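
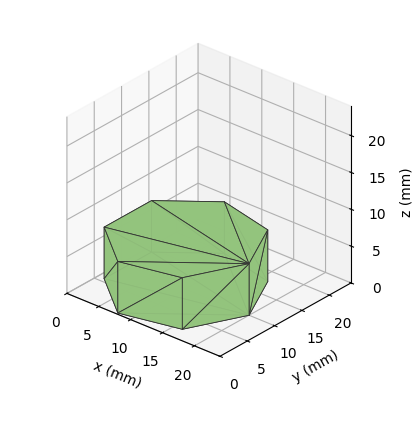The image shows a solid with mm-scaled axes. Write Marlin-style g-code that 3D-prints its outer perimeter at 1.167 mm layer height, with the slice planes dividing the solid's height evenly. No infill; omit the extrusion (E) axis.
Reading the render: the shape is a regular 7-sided prism (a cylinder approximated with 7 flat sides), circumscribed radius ≈ 10 mm, height ≈ 7 mm (dimensions read to the nearest mm from the axis ticks). For the g-code, the solid's height is divided into equal slices at the stated Δz and each level perimeter traced with G1 moves after a G0 lift.

; perimeter-only toolpath
G21 ; units = mm
G90 ; absolute positioning
G28 ; home
; layer 1
G0 Z1.167
G0 X20.000 Y10.000
G1 X16.235 Y17.818
G1 X7.775 Y19.749
G1 X0.990 Y14.339
G1 X0.990 Y5.661
G1 X7.775 Y0.251
G1 X16.235 Y2.182
G1 X20.000 Y10.000
; layer 2
G0 Z2.333
G0 X20.000 Y10.000
G1 X16.235 Y17.818
G1 X7.775 Y19.749
G1 X0.990 Y14.339
G1 X0.990 Y5.661
G1 X7.775 Y0.251
G1 X16.235 Y2.182
G1 X20.000 Y10.000
; layer 3
G0 Z3.500
G0 X20.000 Y10.000
G1 X16.235 Y17.818
G1 X7.775 Y19.749
G1 X0.990 Y14.339
G1 X0.990 Y5.661
G1 X7.775 Y0.251
G1 X16.235 Y2.182
G1 X20.000 Y10.000
; layer 4
G0 Z4.667
G0 X20.000 Y10.000
G1 X16.235 Y17.818
G1 X7.775 Y19.749
G1 X0.990 Y14.339
G1 X0.990 Y5.661
G1 X7.775 Y0.251
G1 X16.235 Y2.182
G1 X20.000 Y10.000
; layer 5
G0 Z5.833
G0 X20.000 Y10.000
G1 X16.235 Y17.818
G1 X7.775 Y19.749
G1 X0.990 Y14.339
G1 X0.990 Y5.661
G1 X7.775 Y0.251
G1 X16.235 Y2.182
G1 X20.000 Y10.000
; layer 6
G0 Z7.000
G0 X20.000 Y10.000
G1 X16.235 Y17.818
G1 X7.775 Y19.749
G1 X0.990 Y14.339
G1 X0.990 Y5.661
G1 X7.775 Y0.251
G1 X16.235 Y2.182
G1 X20.000 Y10.000
M2 ; end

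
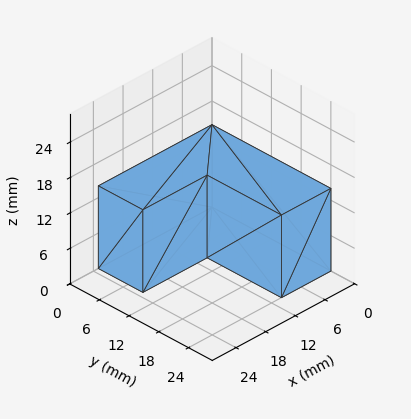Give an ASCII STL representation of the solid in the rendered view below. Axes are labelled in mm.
Reading the render: the shape is an L-shaped prism: outer 23 × 24 mm, arm thicknesses ≈ 9 mm (horizontal) and 10 mm (vertical), extruded 14 mm in z (dimensions read to the nearest mm from the axis ticks). For the STL, each face is triangulated and given an outward normal.

solid part
  facet normal 0.0000 0.0000 -1.0000
    outer loop
      vertex 23.0 9.0 0.0
      vertex 23.0 0.0 0.0
      vertex 0.0 0.0 0.0
    endloop
  endfacet
  facet normal 0.0000 0.0000 -1.0000
    outer loop
      vertex 10.0 9.0 0.0
      vertex 23.0 9.0 0.0
      vertex 0.0 0.0 0.0
    endloop
  endfacet
  facet normal 0.0000 0.0000 -1.0000
    outer loop
      vertex 10.0 24.0 0.0
      vertex 10.0 9.0 0.0
      vertex 0.0 0.0 0.0
    endloop
  endfacet
  facet normal 0.0000 0.0000 -1.0000
    outer loop
      vertex 0.0 24.0 0.0
      vertex 10.0 24.0 0.0
      vertex 0.0 0.0 0.0
    endloop
  endfacet
  facet normal 0.0000 0.0000 1.0000
    outer loop
      vertex 0.0 0.0 14.0
      vertex 23.0 0.0 14.0
      vertex 23.0 9.0 14.0
    endloop
  endfacet
  facet normal 0.0000 0.0000 1.0000
    outer loop
      vertex 0.0 0.0 14.0
      vertex 23.0 9.0 14.0
      vertex 10.0 9.0 14.0
    endloop
  endfacet
  facet normal 0.0000 0.0000 1.0000
    outer loop
      vertex 0.0 0.0 14.0
      vertex 10.0 9.0 14.0
      vertex 10.0 24.0 14.0
    endloop
  endfacet
  facet normal 0.0000 0.0000 1.0000
    outer loop
      vertex 0.0 0.0 14.0
      vertex 10.0 24.0 14.0
      vertex 0.0 24.0 14.0
    endloop
  endfacet
  facet normal 0.0000 -1.0000 0.0000
    outer loop
      vertex 0.0 0.0 0.0
      vertex 23.0 0.0 0.0
      vertex 23.0 0.0 14.0
    endloop
  endfacet
  facet normal 0.0000 -1.0000 0.0000
    outer loop
      vertex 0.0 0.0 0.0
      vertex 23.0 0.0 14.0
      vertex 0.0 0.0 14.0
    endloop
  endfacet
  facet normal 1.0000 0.0000 0.0000
    outer loop
      vertex 23.0 0.0 0.0
      vertex 23.0 9.0 0.0
      vertex 23.0 9.0 14.0
    endloop
  endfacet
  facet normal 1.0000 0.0000 0.0000
    outer loop
      vertex 23.0 0.0 0.0
      vertex 23.0 9.0 14.0
      vertex 23.0 0.0 14.0
    endloop
  endfacet
  facet normal 0.0000 1.0000 0.0000
    outer loop
      vertex 23.0 9.0 0.0
      vertex 10.0 9.0 0.0
      vertex 10.0 9.0 14.0
    endloop
  endfacet
  facet normal 0.0000 1.0000 0.0000
    outer loop
      vertex 23.0 9.0 0.0
      vertex 10.0 9.0 14.0
      vertex 23.0 9.0 14.0
    endloop
  endfacet
  facet normal 1.0000 0.0000 0.0000
    outer loop
      vertex 10.0 9.0 0.0
      vertex 10.0 24.0 0.0
      vertex 10.0 24.0 14.0
    endloop
  endfacet
  facet normal 1.0000 0.0000 0.0000
    outer loop
      vertex 10.0 9.0 0.0
      vertex 10.0 24.0 14.0
      vertex 10.0 9.0 14.0
    endloop
  endfacet
  facet normal 0.0000 1.0000 0.0000
    outer loop
      vertex 10.0 24.0 0.0
      vertex 0.0 24.0 0.0
      vertex 0.0 24.0 14.0
    endloop
  endfacet
  facet normal 0.0000 1.0000 0.0000
    outer loop
      vertex 10.0 24.0 0.0
      vertex 0.0 24.0 14.0
      vertex 10.0 24.0 14.0
    endloop
  endfacet
  facet normal -1.0000 0.0000 0.0000
    outer loop
      vertex 0.0 24.0 0.0
      vertex 0.0 0.0 0.0
      vertex 0.0 0.0 14.0
    endloop
  endfacet
  facet normal -1.0000 0.0000 0.0000
    outer loop
      vertex 0.0 24.0 0.0
      vertex 0.0 0.0 14.0
      vertex 0.0 24.0 14.0
    endloop
  endfacet
endsolid part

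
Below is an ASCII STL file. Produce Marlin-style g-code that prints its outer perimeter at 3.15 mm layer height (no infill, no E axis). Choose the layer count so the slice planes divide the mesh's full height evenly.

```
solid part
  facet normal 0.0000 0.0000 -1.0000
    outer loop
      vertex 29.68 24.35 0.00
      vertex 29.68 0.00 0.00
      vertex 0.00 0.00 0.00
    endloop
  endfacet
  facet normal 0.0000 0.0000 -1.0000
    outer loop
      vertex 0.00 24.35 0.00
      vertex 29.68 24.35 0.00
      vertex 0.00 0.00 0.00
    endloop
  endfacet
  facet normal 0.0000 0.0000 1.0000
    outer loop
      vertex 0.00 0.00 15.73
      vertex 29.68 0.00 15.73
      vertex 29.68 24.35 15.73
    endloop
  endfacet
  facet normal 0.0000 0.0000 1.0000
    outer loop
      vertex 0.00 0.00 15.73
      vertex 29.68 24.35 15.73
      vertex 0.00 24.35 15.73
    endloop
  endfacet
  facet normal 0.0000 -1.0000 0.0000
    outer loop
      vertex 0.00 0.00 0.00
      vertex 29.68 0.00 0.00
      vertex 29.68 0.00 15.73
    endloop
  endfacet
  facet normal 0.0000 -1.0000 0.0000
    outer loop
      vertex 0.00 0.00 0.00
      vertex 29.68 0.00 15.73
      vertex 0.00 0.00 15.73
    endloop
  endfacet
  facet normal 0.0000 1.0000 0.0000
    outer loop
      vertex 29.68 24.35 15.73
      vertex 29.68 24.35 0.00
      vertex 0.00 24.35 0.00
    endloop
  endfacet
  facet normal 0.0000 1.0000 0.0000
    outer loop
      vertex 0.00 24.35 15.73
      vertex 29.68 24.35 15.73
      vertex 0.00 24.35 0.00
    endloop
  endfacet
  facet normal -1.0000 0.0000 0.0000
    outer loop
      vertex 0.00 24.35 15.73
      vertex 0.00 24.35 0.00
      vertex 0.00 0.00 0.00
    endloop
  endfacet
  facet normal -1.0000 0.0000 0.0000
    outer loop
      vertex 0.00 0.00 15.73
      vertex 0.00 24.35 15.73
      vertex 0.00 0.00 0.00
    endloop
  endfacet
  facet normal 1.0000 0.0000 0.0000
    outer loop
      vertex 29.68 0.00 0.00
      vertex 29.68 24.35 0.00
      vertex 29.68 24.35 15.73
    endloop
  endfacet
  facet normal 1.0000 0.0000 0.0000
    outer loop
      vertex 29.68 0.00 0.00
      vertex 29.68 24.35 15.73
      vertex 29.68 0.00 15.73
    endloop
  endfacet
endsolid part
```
; perimeter-only toolpath
G21 ; units = mm
G90 ; absolute positioning
G28 ; home
; layer 1
G0 Z3.15
G0 X0.00 Y0.00
G1 X29.68 Y0.00
G1 X29.68 Y24.35
G1 X0.00 Y24.35
G1 X0.00 Y0.00
; layer 2
G0 Z6.29
G0 X0.00 Y0.00
G1 X29.68 Y0.00
G1 X29.68 Y24.35
G1 X0.00 Y24.35
G1 X0.00 Y0.00
; layer 3
G0 Z9.44
G0 X0.00 Y0.00
G1 X29.68 Y0.00
G1 X29.68 Y24.35
G1 X0.00 Y24.35
G1 X0.00 Y0.00
; layer 4
G0 Z12.58
G0 X0.00 Y0.00
G1 X29.68 Y0.00
G1 X29.68 Y24.35
G1 X0.00 Y24.35
G1 X0.00 Y0.00
; layer 5
G0 Z15.73
G0 X0.00 Y0.00
G1 X29.68 Y0.00
G1 X29.68 Y24.35
G1 X0.00 Y24.35
G1 X0.00 Y0.00
M2 ; end

The solid is a rectangular box, roughly 29.7 × 24.4 mm footprint and 15.7 mm tall. Slicing at Δz = 3.15 mm — 5 equal slices spanning the solid's height, so layer i sits at z = i·h/5 — gives 5 non-empty perimeters. Each is a 4-segment closed polygon; G0 lifts to the layer z and rapids to the start vertex, then G1 traces the edges.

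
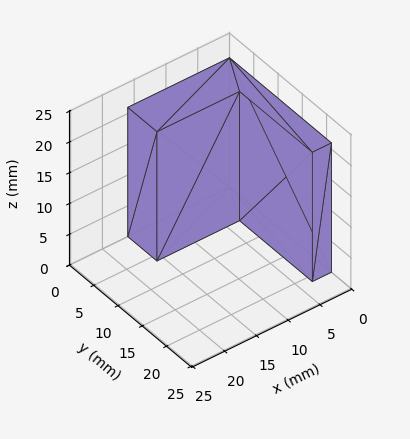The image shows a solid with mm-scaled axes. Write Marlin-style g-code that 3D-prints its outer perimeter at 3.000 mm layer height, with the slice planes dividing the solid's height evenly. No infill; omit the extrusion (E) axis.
Reading the render: the shape is an L-shaped prism: outer 16 × 21 mm, arm thicknesses ≈ 6 mm (horizontal) and 3 mm (vertical), extruded 21 mm in z (dimensions read to the nearest mm from the axis ticks). For the g-code, the solid's height is divided into equal slices at the stated Δz and each level perimeter traced with G1 moves after a G0 lift.

; perimeter-only toolpath
G21 ; units = mm
G90 ; absolute positioning
G28 ; home
; layer 1
G0 Z3.000
G0 X0.000 Y0.000
G1 X16.000 Y0.000
G1 X16.000 Y6.000
G1 X3.000 Y6.000
G1 X3.000 Y21.000
G1 X0.000 Y21.000
G1 X0.000 Y0.000
; layer 2
G0 Z6.000
G0 X0.000 Y0.000
G1 X16.000 Y0.000
G1 X16.000 Y6.000
G1 X3.000 Y6.000
G1 X3.000 Y21.000
G1 X0.000 Y21.000
G1 X0.000 Y0.000
; layer 3
G0 Z9.000
G0 X0.000 Y0.000
G1 X16.000 Y0.000
G1 X16.000 Y6.000
G1 X3.000 Y6.000
G1 X3.000 Y21.000
G1 X0.000 Y21.000
G1 X0.000 Y0.000
; layer 4
G0 Z12.000
G0 X0.000 Y0.000
G1 X16.000 Y0.000
G1 X16.000 Y6.000
G1 X3.000 Y6.000
G1 X3.000 Y21.000
G1 X0.000 Y21.000
G1 X0.000 Y0.000
; layer 5
G0 Z15.000
G0 X0.000 Y0.000
G1 X16.000 Y0.000
G1 X16.000 Y6.000
G1 X3.000 Y6.000
G1 X3.000 Y21.000
G1 X0.000 Y21.000
G1 X0.000 Y0.000
; layer 6
G0 Z18.000
G0 X0.000 Y0.000
G1 X16.000 Y0.000
G1 X16.000 Y6.000
G1 X3.000 Y6.000
G1 X3.000 Y21.000
G1 X0.000 Y21.000
G1 X0.000 Y0.000
; layer 7
G0 Z21.000
G0 X0.000 Y0.000
G1 X16.000 Y0.000
G1 X16.000 Y6.000
G1 X3.000 Y6.000
G1 X3.000 Y21.000
G1 X0.000 Y21.000
G1 X0.000 Y0.000
M2 ; end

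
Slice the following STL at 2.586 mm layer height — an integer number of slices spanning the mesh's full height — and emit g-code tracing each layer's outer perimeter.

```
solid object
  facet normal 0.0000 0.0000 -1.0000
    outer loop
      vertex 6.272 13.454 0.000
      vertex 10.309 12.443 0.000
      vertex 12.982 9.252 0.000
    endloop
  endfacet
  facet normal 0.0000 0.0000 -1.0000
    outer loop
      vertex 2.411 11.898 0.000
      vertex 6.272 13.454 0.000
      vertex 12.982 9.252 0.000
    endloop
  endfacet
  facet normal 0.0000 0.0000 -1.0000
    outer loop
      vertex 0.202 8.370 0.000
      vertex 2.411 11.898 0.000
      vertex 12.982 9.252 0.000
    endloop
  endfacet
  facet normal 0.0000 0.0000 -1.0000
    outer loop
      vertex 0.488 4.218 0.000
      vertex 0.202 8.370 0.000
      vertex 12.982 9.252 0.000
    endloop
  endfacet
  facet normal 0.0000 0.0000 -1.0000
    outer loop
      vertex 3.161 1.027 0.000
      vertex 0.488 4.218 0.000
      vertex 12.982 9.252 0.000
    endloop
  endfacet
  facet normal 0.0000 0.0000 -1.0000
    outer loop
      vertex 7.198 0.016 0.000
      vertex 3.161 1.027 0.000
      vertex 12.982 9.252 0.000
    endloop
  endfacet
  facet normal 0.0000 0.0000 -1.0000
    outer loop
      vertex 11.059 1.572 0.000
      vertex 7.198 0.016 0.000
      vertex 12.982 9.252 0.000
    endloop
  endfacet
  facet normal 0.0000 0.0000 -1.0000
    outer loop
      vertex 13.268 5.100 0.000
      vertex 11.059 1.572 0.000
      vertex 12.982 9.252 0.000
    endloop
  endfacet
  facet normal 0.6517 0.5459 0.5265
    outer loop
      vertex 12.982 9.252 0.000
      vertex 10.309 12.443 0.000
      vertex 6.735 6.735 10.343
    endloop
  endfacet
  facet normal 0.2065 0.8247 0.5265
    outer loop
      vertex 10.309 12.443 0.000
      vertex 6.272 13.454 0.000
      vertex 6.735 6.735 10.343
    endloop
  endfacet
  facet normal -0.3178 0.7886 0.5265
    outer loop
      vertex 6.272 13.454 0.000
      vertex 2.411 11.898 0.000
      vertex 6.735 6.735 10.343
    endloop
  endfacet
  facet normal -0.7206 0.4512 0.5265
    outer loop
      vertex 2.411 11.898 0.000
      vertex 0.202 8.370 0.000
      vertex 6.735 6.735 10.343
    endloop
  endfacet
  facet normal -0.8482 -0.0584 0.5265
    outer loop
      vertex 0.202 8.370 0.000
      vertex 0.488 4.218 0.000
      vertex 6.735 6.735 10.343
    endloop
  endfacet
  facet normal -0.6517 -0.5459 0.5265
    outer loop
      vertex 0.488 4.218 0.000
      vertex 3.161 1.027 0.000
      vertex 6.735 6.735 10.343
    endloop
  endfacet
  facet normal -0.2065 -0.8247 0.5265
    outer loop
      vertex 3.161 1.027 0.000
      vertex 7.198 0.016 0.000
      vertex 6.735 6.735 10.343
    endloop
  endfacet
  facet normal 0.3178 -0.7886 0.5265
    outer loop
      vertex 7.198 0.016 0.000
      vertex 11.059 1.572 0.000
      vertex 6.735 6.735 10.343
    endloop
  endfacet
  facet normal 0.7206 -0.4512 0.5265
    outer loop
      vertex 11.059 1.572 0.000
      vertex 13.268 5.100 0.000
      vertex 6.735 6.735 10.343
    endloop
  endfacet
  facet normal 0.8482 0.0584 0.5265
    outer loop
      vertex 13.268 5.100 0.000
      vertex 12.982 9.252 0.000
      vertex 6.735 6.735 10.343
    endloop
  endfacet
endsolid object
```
; perimeter-only toolpath
G21 ; units = mm
G90 ; absolute positioning
G28 ; home
; layer 1
G0 Z2.586
G0 X11.420 Y8.623
G1 X9.415 Y11.016
G1 X6.388 Y11.774
G1 X3.492 Y10.607
G1 X1.835 Y7.961
G1 X2.050 Y4.847
G1 X4.054 Y2.454
G1 X7.082 Y1.696
G1 X9.978 Y2.863
G1 X11.635 Y5.509
G1 X11.420 Y8.623
; layer 2
G0 Z5.171
G0 X9.858 Y7.994
G1 X8.522 Y9.589
G1 X6.504 Y10.095
G1 X4.573 Y9.316
G1 X3.469 Y7.553
G1 X3.612 Y5.476
G1 X4.948 Y3.881
G1 X6.966 Y3.376
G1 X8.897 Y4.154
G1 X10.002 Y5.918
G1 X9.858 Y7.994
; layer 3
G0 Z7.757
G0 X8.297 Y7.364
G1 X7.629 Y8.162
G1 X6.619 Y8.415
G1 X5.654 Y8.026
G1 X5.102 Y7.144
G1 X5.173 Y6.106
G1 X5.842 Y5.308
G1 X6.851 Y5.055
G1 X7.816 Y5.444
G1 X8.368 Y6.326
G1 X8.297 Y7.364
M2 ; end

The solid is a regular 10-sided pyramid, base circumscribed radius ≈ 6.74 mm, apex at z ≈ 10.3 mm. Slicing at Δz = 2.586 mm — 4 equal slices spanning the solid's height, so layer i sits at z = i·h/4 — gives 3 non-empty perimeters. Each is a 10-segment closed polygon; G0 lifts to the layer z and rapids to the start vertex, then G1 traces the edges. The cross-section shrinks linearly with z (the slice at the apex is degenerate and omitted).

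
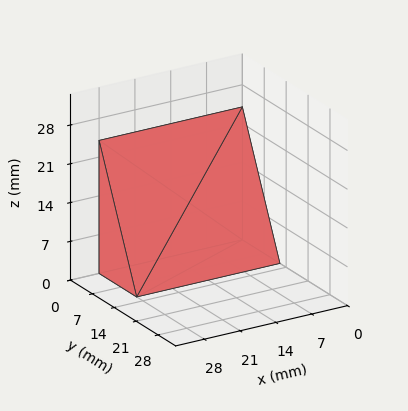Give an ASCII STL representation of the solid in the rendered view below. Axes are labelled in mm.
Reading the render: the shape is a wedge (ramp): 28 × 12 mm base, rising to 24 mm along the y=0 edge and sloping linearly to z=0 at y=12 (dimensions read to the nearest mm from the axis ticks). For the STL, each face is triangulated and given an outward normal.

solid part
  facet normal 0.0000 0.0000 -1.0000
    outer loop
      vertex 28.000 12.000 0.000
      vertex 28.000 0.000 0.000
      vertex 0.000 0.000 0.000
    endloop
  endfacet
  facet normal 0.0000 0.0000 -1.0000
    outer loop
      vertex 0.000 12.000 0.000
      vertex 28.000 12.000 0.000
      vertex 0.000 0.000 0.000
    endloop
  endfacet
  facet normal 0.0000 -1.0000 0.0000
    outer loop
      vertex 0.000 0.000 0.000
      vertex 28.000 0.000 0.000
      vertex 28.000 0.000 24.000
    endloop
  endfacet
  facet normal 0.0000 -1.0000 0.0000
    outer loop
      vertex 0.000 0.000 0.000
      vertex 28.000 0.000 24.000
      vertex 0.000 0.000 24.000
    endloop
  endfacet
  facet normal 0.0000 0.8944 0.4472
    outer loop
      vertex 0.000 0.000 24.000
      vertex 28.000 0.000 24.000
      vertex 28.000 12.000 0.000
    endloop
  endfacet
  facet normal 0.0000 0.8944 0.4472
    outer loop
      vertex 0.000 0.000 24.000
      vertex 28.000 12.000 0.000
      vertex 0.000 12.000 0.000
    endloop
  endfacet
  facet normal -1.0000 0.0000 0.0000
    outer loop
      vertex 0.000 0.000 24.000
      vertex 0.000 12.000 0.000
      vertex 0.000 0.000 0.000
    endloop
  endfacet
  facet normal 1.0000 0.0000 0.0000
    outer loop
      vertex 28.000 0.000 0.000
      vertex 28.000 12.000 0.000
      vertex 28.000 0.000 24.000
    endloop
  endfacet
endsolid part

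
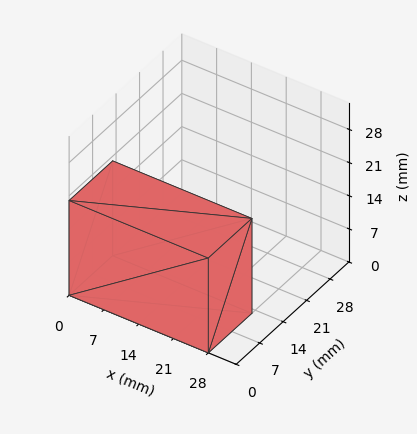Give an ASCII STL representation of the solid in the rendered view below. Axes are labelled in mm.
Reading the render: the shape is a rectangular box, roughly 28 × 13 mm footprint and 20 mm tall (dimensions read to the nearest mm from the axis ticks). For the STL, each face is triangulated and given an outward normal.

solid part
  facet normal 0.0000 0.0000 -1.0000
    outer loop
      vertex 28.0 13.0 0.0
      vertex 28.0 0.0 0.0
      vertex 0.0 0.0 0.0
    endloop
  endfacet
  facet normal 0.0000 0.0000 -1.0000
    outer loop
      vertex 0.0 13.0 0.0
      vertex 28.0 13.0 0.0
      vertex 0.0 0.0 0.0
    endloop
  endfacet
  facet normal 0.0000 0.0000 1.0000
    outer loop
      vertex 0.0 0.0 20.0
      vertex 28.0 0.0 20.0
      vertex 28.0 13.0 20.0
    endloop
  endfacet
  facet normal 0.0000 0.0000 1.0000
    outer loop
      vertex 0.0 0.0 20.0
      vertex 28.0 13.0 20.0
      vertex 0.0 13.0 20.0
    endloop
  endfacet
  facet normal 0.0000 -1.0000 0.0000
    outer loop
      vertex 0.0 0.0 0.0
      vertex 28.0 0.0 0.0
      vertex 28.0 0.0 20.0
    endloop
  endfacet
  facet normal 0.0000 -1.0000 0.0000
    outer loop
      vertex 0.0 0.0 0.0
      vertex 28.0 0.0 20.0
      vertex 0.0 0.0 20.0
    endloop
  endfacet
  facet normal 0.0000 1.0000 0.0000
    outer loop
      vertex 28.0 13.0 20.0
      vertex 28.0 13.0 0.0
      vertex 0.0 13.0 0.0
    endloop
  endfacet
  facet normal 0.0000 1.0000 0.0000
    outer loop
      vertex 0.0 13.0 20.0
      vertex 28.0 13.0 20.0
      vertex 0.0 13.0 0.0
    endloop
  endfacet
  facet normal -1.0000 0.0000 0.0000
    outer loop
      vertex 0.0 13.0 20.0
      vertex 0.0 13.0 0.0
      vertex 0.0 0.0 0.0
    endloop
  endfacet
  facet normal -1.0000 0.0000 0.0000
    outer loop
      vertex 0.0 0.0 20.0
      vertex 0.0 13.0 20.0
      vertex 0.0 0.0 0.0
    endloop
  endfacet
  facet normal 1.0000 0.0000 0.0000
    outer loop
      vertex 28.0 0.0 0.0
      vertex 28.0 13.0 0.0
      vertex 28.0 13.0 20.0
    endloop
  endfacet
  facet normal 1.0000 0.0000 0.0000
    outer loop
      vertex 28.0 0.0 0.0
      vertex 28.0 13.0 20.0
      vertex 28.0 0.0 20.0
    endloop
  endfacet
endsolid part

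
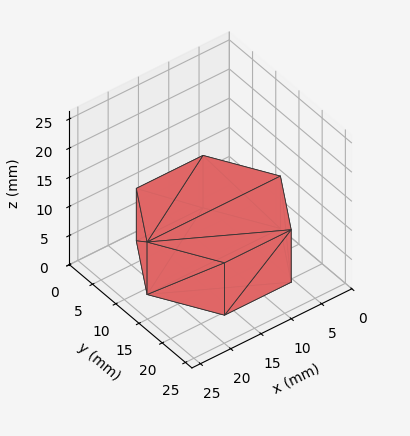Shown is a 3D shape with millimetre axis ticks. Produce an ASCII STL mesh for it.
Reading the render: the shape is a regular 6-sided prism (a cylinder approximated with 6 flat sides), circumscribed radius ≈ 11 mm, height ≈ 9 mm (dimensions read to the nearest mm from the axis ticks). For the STL, each face is triangulated and given an outward normal.

solid part
  facet normal 0.0000 0.0000 -1.0000
    outer loop
      vertex 5.5 20.5 0.0
      vertex 16.5 20.5 0.0
      vertex 22.0 11.0 0.0
    endloop
  endfacet
  facet normal 0.0000 0.0000 -1.0000
    outer loop
      vertex 0.0 11.0 0.0
      vertex 5.5 20.5 0.0
      vertex 22.0 11.0 0.0
    endloop
  endfacet
  facet normal 0.0000 0.0000 -1.0000
    outer loop
      vertex 5.5 1.5 0.0
      vertex 0.0 11.0 0.0
      vertex 22.0 11.0 0.0
    endloop
  endfacet
  facet normal 0.0000 0.0000 -1.0000
    outer loop
      vertex 16.5 1.5 0.0
      vertex 5.5 1.5 0.0
      vertex 22.0 11.0 0.0
    endloop
  endfacet
  facet normal 0.0000 0.0000 1.0000
    outer loop
      vertex 22.0 11.0 9.0
      vertex 16.5 20.5 9.0
      vertex 5.5 20.5 9.0
    endloop
  endfacet
  facet normal 0.0000 0.0000 1.0000
    outer loop
      vertex 22.0 11.0 9.0
      vertex 5.5 20.5 9.0
      vertex 0.0 11.0 9.0
    endloop
  endfacet
  facet normal 0.0000 0.0000 1.0000
    outer loop
      vertex 22.0 11.0 9.0
      vertex 0.0 11.0 9.0
      vertex 5.5 1.5 9.0
    endloop
  endfacet
  facet normal 0.0000 0.0000 1.0000
    outer loop
      vertex 22.0 11.0 9.0
      vertex 5.5 1.5 9.0
      vertex 16.5 1.5 9.0
    endloop
  endfacet
  facet normal 0.8654 0.5010 0.0000
    outer loop
      vertex 22.0 11.0 0.0
      vertex 16.5 20.5 0.0
      vertex 16.5 20.5 9.0
    endloop
  endfacet
  facet normal 0.8654 0.5010 0.0000
    outer loop
      vertex 22.0 11.0 0.0
      vertex 16.5 20.5 9.0
      vertex 22.0 11.0 9.0
    endloop
  endfacet
  facet normal 0.0000 1.0000 0.0000
    outer loop
      vertex 16.5 20.5 0.0
      vertex 5.5 20.5 0.0
      vertex 5.5 20.5 9.0
    endloop
  endfacet
  facet normal 0.0000 1.0000 0.0000
    outer loop
      vertex 16.5 20.5 0.0
      vertex 5.5 20.5 9.0
      vertex 16.5 20.5 9.0
    endloop
  endfacet
  facet normal -0.8654 0.5010 0.0000
    outer loop
      vertex 5.5 20.5 0.0
      vertex 0.0 11.0 0.0
      vertex 0.0 11.0 9.0
    endloop
  endfacet
  facet normal -0.8654 0.5010 0.0000
    outer loop
      vertex 5.5 20.5 0.0
      vertex 0.0 11.0 9.0
      vertex 5.5 20.5 9.0
    endloop
  endfacet
  facet normal -0.8654 -0.5010 0.0000
    outer loop
      vertex 0.0 11.0 0.0
      vertex 5.5 1.5 0.0
      vertex 5.5 1.5 9.0
    endloop
  endfacet
  facet normal -0.8654 -0.5010 0.0000
    outer loop
      vertex 0.0 11.0 0.0
      vertex 5.5 1.5 9.0
      vertex 0.0 11.0 9.0
    endloop
  endfacet
  facet normal 0.0000 -1.0000 0.0000
    outer loop
      vertex 5.5 1.5 0.0
      vertex 16.5 1.5 0.0
      vertex 16.5 1.5 9.0
    endloop
  endfacet
  facet normal 0.0000 -1.0000 0.0000
    outer loop
      vertex 5.5 1.5 0.0
      vertex 16.5 1.5 9.0
      vertex 5.5 1.5 9.0
    endloop
  endfacet
  facet normal 0.8654 -0.5010 0.0000
    outer loop
      vertex 16.5 1.5 0.0
      vertex 22.0 11.0 0.0
      vertex 22.0 11.0 9.0
    endloop
  endfacet
  facet normal 0.8654 -0.5010 0.0000
    outer loop
      vertex 16.5 1.5 0.0
      vertex 22.0 11.0 9.0
      vertex 16.5 1.5 9.0
    endloop
  endfacet
endsolid part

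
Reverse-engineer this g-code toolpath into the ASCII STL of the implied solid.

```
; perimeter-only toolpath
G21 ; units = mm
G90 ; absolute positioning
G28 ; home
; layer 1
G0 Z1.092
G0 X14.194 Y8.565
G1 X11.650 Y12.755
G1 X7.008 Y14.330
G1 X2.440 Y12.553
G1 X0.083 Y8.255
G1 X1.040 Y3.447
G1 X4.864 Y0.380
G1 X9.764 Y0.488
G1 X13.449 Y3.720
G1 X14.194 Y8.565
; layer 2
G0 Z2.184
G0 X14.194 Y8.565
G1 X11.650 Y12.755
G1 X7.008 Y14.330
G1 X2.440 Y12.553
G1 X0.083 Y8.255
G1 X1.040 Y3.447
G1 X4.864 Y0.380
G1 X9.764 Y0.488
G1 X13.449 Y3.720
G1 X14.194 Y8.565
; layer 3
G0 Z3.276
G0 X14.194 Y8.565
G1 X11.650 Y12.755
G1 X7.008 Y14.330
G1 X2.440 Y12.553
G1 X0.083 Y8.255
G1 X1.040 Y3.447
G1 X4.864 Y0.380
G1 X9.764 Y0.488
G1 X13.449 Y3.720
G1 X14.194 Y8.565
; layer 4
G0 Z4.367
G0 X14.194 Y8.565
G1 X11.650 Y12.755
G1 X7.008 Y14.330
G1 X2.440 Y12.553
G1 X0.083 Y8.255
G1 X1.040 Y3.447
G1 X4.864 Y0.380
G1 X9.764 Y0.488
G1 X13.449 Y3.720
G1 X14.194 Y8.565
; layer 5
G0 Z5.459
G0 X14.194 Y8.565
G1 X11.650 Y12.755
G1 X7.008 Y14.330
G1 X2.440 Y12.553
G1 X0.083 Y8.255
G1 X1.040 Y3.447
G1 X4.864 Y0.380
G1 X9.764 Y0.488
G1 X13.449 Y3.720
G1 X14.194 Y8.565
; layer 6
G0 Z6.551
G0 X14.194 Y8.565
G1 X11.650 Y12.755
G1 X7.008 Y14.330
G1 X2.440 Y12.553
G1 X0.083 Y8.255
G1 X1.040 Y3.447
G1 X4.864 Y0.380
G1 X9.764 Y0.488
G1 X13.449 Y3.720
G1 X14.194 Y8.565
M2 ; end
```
solid part
  facet normal 0.0000 0.0000 -1.0000
    outer loop
      vertex 7.008 14.330 0.000
      vertex 11.650 12.755 0.000
      vertex 14.194 8.565 0.000
    endloop
  endfacet
  facet normal 0.0000 0.0000 -1.0000
    outer loop
      vertex 2.440 12.553 0.000
      vertex 7.008 14.330 0.000
      vertex 14.194 8.565 0.000
    endloop
  endfacet
  facet normal 0.0000 0.0000 -1.0000
    outer loop
      vertex 0.083 8.255 0.000
      vertex 2.440 12.553 0.000
      vertex 14.194 8.565 0.000
    endloop
  endfacet
  facet normal 0.0000 0.0000 -1.0000
    outer loop
      vertex 1.040 3.447 0.000
      vertex 0.083 8.255 0.000
      vertex 14.194 8.565 0.000
    endloop
  endfacet
  facet normal 0.0000 0.0000 -1.0000
    outer loop
      vertex 4.864 0.380 0.000
      vertex 1.040 3.447 0.000
      vertex 14.194 8.565 0.000
    endloop
  endfacet
  facet normal 0.0000 0.0000 -1.0000
    outer loop
      vertex 9.764 0.488 0.000
      vertex 4.864 0.380 0.000
      vertex 14.194 8.565 0.000
    endloop
  endfacet
  facet normal 0.0000 0.0000 -1.0000
    outer loop
      vertex 13.449 3.720 0.000
      vertex 9.764 0.488 0.000
      vertex 14.194 8.565 0.000
    endloop
  endfacet
  facet normal 0.0000 0.0000 1.0000
    outer loop
      vertex 14.194 8.565 6.551
      vertex 11.650 12.755 6.551
      vertex 7.008 14.330 6.551
    endloop
  endfacet
  facet normal 0.0000 0.0000 1.0000
    outer loop
      vertex 14.194 8.565 6.551
      vertex 7.008 14.330 6.551
      vertex 2.440 12.553 6.551
    endloop
  endfacet
  facet normal 0.0000 0.0000 1.0000
    outer loop
      vertex 14.194 8.565 6.551
      vertex 2.440 12.553 6.551
      vertex 0.083 8.255 6.551
    endloop
  endfacet
  facet normal 0.0000 0.0000 1.0000
    outer loop
      vertex 14.194 8.565 6.551
      vertex 0.083 8.255 6.551
      vertex 1.040 3.447 6.551
    endloop
  endfacet
  facet normal 0.0000 0.0000 1.0000
    outer loop
      vertex 14.194 8.565 6.551
      vertex 1.040 3.447 6.551
      vertex 4.864 0.380 6.551
    endloop
  endfacet
  facet normal 0.0000 0.0000 1.0000
    outer loop
      vertex 14.194 8.565 6.551
      vertex 4.864 0.380 6.551
      vertex 9.764 0.488 6.551
    endloop
  endfacet
  facet normal 0.0000 0.0000 1.0000
    outer loop
      vertex 14.194 8.565 6.551
      vertex 9.764 0.488 6.551
      vertex 13.449 3.720 6.551
    endloop
  endfacet
  facet normal 0.8548 0.5190 0.0000
    outer loop
      vertex 14.194 8.565 0.000
      vertex 11.650 12.755 0.000
      vertex 11.650 12.755 6.551
    endloop
  endfacet
  facet normal 0.8548 0.5190 0.0000
    outer loop
      vertex 14.194 8.565 0.000
      vertex 11.650 12.755 6.551
      vertex 14.194 8.565 6.551
    endloop
  endfacet
  facet normal 0.3213 0.9470 0.0000
    outer loop
      vertex 11.650 12.755 0.000
      vertex 7.008 14.330 0.000
      vertex 7.008 14.330 6.551
    endloop
  endfacet
  facet normal 0.3213 0.9470 0.0000
    outer loop
      vertex 11.650 12.755 0.000
      vertex 7.008 14.330 6.551
      vertex 11.650 12.755 6.551
    endloop
  endfacet
  facet normal -0.3625 0.9320 0.0000
    outer loop
      vertex 7.008 14.330 0.000
      vertex 2.440 12.553 0.000
      vertex 2.440 12.553 6.551
    endloop
  endfacet
  facet normal -0.3625 0.9320 0.0000
    outer loop
      vertex 7.008 14.330 0.000
      vertex 2.440 12.553 6.551
      vertex 7.008 14.330 6.551
    endloop
  endfacet
  facet normal -0.8768 0.4808 0.0000
    outer loop
      vertex 2.440 12.553 0.000
      vertex 0.083 8.255 0.000
      vertex 0.083 8.255 6.551
    endloop
  endfacet
  facet normal -0.8768 0.4808 0.0000
    outer loop
      vertex 2.440 12.553 0.000
      vertex 0.083 8.255 6.551
      vertex 2.440 12.553 6.551
    endloop
  endfacet
  facet normal -0.9808 -0.1952 0.0000
    outer loop
      vertex 0.083 8.255 0.000
      vertex 1.040 3.447 0.000
      vertex 1.040 3.447 6.551
    endloop
  endfacet
  facet normal -0.9808 -0.1952 0.0000
    outer loop
      vertex 0.083 8.255 0.000
      vertex 1.040 3.447 6.551
      vertex 0.083 8.255 6.551
    endloop
  endfacet
  facet normal -0.6257 -0.7801 0.0000
    outer loop
      vertex 1.040 3.447 0.000
      vertex 4.864 0.380 0.000
      vertex 4.864 0.380 6.551
    endloop
  endfacet
  facet normal -0.6257 -0.7801 0.0000
    outer loop
      vertex 1.040 3.447 0.000
      vertex 4.864 0.380 6.551
      vertex 1.040 3.447 6.551
    endloop
  endfacet
  facet normal 0.0220 -0.9998 0.0000
    outer loop
      vertex 4.864 0.380 0.000
      vertex 9.764 0.488 0.000
      vertex 9.764 0.488 6.551
    endloop
  endfacet
  facet normal 0.0220 -0.9998 0.0000
    outer loop
      vertex 4.864 0.380 0.000
      vertex 9.764 0.488 6.551
      vertex 4.864 0.380 6.551
    endloop
  endfacet
  facet normal 0.6594 -0.7518 0.0000
    outer loop
      vertex 9.764 0.488 0.000
      vertex 13.449 3.720 0.000
      vertex 13.449 3.720 6.551
    endloop
  endfacet
  facet normal 0.6594 -0.7518 0.0000
    outer loop
      vertex 9.764 0.488 0.000
      vertex 13.449 3.720 6.551
      vertex 9.764 0.488 6.551
    endloop
  endfacet
  facet normal 0.9884 -0.1520 0.0000
    outer loop
      vertex 13.449 3.720 0.000
      vertex 14.194 8.565 0.000
      vertex 14.194 8.565 6.551
    endloop
  endfacet
  facet normal 0.9884 -0.1520 0.0000
    outer loop
      vertex 13.449 3.720 0.000
      vertex 14.194 8.565 6.551
      vertex 13.449 3.720 6.551
    endloop
  endfacet
endsolid part

The G0 Z moves step by Δz≈1.092 mm. Every layer's G1 loop is the same polygon, so the solid is a straight extrusion of it from z=0 to z≈6.55. Closing with flat bottom and top caps and triangulating gives 32 facets — a regular 9-sided prism (a cylinder approximated with 9 flat sides), circumscribed radius ≈ 7.17 mm, height ≈ 6.55 mm.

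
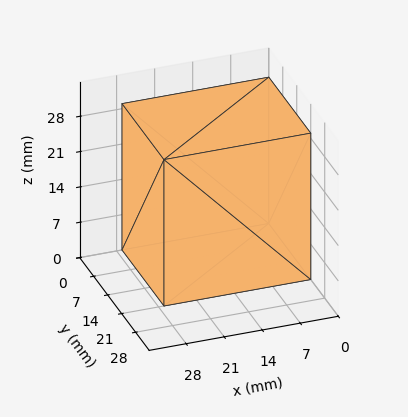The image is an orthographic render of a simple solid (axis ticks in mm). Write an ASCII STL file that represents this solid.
Reading the render: the shape is a rectangular box, roughly 27 × 21 mm footprint and 29 mm tall (dimensions read to the nearest mm from the axis ticks). For the STL, each face is triangulated and given an outward normal.

solid part
  facet normal 0.0000 0.0000 -1.0000
    outer loop
      vertex 27.0 21.0 0.0
      vertex 27.0 0.0 0.0
      vertex 0.0 0.0 0.0
    endloop
  endfacet
  facet normal 0.0000 0.0000 -1.0000
    outer loop
      vertex 0.0 21.0 0.0
      vertex 27.0 21.0 0.0
      vertex 0.0 0.0 0.0
    endloop
  endfacet
  facet normal 0.0000 0.0000 1.0000
    outer loop
      vertex 0.0 0.0 29.0
      vertex 27.0 0.0 29.0
      vertex 27.0 21.0 29.0
    endloop
  endfacet
  facet normal 0.0000 0.0000 1.0000
    outer loop
      vertex 0.0 0.0 29.0
      vertex 27.0 21.0 29.0
      vertex 0.0 21.0 29.0
    endloop
  endfacet
  facet normal 0.0000 -1.0000 0.0000
    outer loop
      vertex 0.0 0.0 0.0
      vertex 27.0 0.0 0.0
      vertex 27.0 0.0 29.0
    endloop
  endfacet
  facet normal 0.0000 -1.0000 0.0000
    outer loop
      vertex 0.0 0.0 0.0
      vertex 27.0 0.0 29.0
      vertex 0.0 0.0 29.0
    endloop
  endfacet
  facet normal 0.0000 1.0000 0.0000
    outer loop
      vertex 27.0 21.0 29.0
      vertex 27.0 21.0 0.0
      vertex 0.0 21.0 0.0
    endloop
  endfacet
  facet normal 0.0000 1.0000 0.0000
    outer loop
      vertex 0.0 21.0 29.0
      vertex 27.0 21.0 29.0
      vertex 0.0 21.0 0.0
    endloop
  endfacet
  facet normal -1.0000 0.0000 0.0000
    outer loop
      vertex 0.0 21.0 29.0
      vertex 0.0 21.0 0.0
      vertex 0.0 0.0 0.0
    endloop
  endfacet
  facet normal -1.0000 0.0000 0.0000
    outer loop
      vertex 0.0 0.0 29.0
      vertex 0.0 21.0 29.0
      vertex 0.0 0.0 0.0
    endloop
  endfacet
  facet normal 1.0000 0.0000 0.0000
    outer loop
      vertex 27.0 0.0 0.0
      vertex 27.0 21.0 0.0
      vertex 27.0 21.0 29.0
    endloop
  endfacet
  facet normal 1.0000 0.0000 0.0000
    outer loop
      vertex 27.0 0.0 0.0
      vertex 27.0 21.0 29.0
      vertex 27.0 0.0 29.0
    endloop
  endfacet
endsolid part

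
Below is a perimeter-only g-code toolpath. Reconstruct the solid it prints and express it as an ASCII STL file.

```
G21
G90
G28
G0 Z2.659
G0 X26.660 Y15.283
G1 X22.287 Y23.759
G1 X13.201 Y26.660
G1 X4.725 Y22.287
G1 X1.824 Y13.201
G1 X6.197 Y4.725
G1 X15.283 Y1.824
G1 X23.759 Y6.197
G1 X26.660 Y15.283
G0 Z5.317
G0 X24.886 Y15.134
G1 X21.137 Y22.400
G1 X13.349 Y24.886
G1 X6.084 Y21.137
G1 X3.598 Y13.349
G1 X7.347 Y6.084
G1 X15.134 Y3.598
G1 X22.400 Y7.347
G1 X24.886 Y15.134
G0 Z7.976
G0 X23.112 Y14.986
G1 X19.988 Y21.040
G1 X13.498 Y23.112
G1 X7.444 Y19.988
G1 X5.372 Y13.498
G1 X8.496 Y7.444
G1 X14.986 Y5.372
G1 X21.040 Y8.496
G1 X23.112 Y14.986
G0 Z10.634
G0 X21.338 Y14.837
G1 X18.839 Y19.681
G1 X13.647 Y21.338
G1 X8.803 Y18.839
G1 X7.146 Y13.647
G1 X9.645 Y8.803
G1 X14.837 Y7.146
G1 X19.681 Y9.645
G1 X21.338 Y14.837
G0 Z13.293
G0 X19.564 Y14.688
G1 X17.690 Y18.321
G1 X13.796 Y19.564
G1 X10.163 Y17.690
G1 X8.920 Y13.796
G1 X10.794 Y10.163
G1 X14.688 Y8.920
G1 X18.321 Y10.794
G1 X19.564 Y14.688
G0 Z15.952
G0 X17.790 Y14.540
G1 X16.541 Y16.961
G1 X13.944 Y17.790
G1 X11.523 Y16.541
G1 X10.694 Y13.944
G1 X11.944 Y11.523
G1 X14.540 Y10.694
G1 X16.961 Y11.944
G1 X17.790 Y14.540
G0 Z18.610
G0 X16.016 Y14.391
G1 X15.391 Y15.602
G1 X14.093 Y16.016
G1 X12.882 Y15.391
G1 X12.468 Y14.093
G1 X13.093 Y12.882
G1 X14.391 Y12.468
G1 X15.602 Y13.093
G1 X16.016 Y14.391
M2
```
solid part
  facet normal 0.0000 0.0000 -1.0000
    outer loop
      vertex 13.052 28.434 0.000
      vertex 23.436 25.119 0.000
      vertex 28.434 15.432 0.000
    endloop
  endfacet
  facet normal 0.0000 0.0000 -1.0000
    outer loop
      vertex 3.365 23.436 0.000
      vertex 13.052 28.434 0.000
      vertex 28.434 15.432 0.000
    endloop
  endfacet
  facet normal 0.0000 0.0000 -1.0000
    outer loop
      vertex 0.050 13.052 0.000
      vertex 3.365 23.436 0.000
      vertex 28.434 15.432 0.000
    endloop
  endfacet
  facet normal 0.0000 0.0000 -1.0000
    outer loop
      vertex 5.048 3.365 0.000
      vertex 0.050 13.052 0.000
      vertex 28.434 15.432 0.000
    endloop
  endfacet
  facet normal 0.0000 0.0000 -1.0000
    outer loop
      vertex 15.432 0.050 0.000
      vertex 5.048 3.365 0.000
      vertex 28.434 15.432 0.000
    endloop
  endfacet
  facet normal 0.0000 0.0000 -1.0000
    outer loop
      vertex 25.119 5.048 0.000
      vertex 15.432 0.050 0.000
      vertex 28.434 15.432 0.000
    endloop
  endfacet
  facet normal 0.7558 0.3899 0.5261
    outer loop
      vertex 28.434 15.432 0.000
      vertex 23.436 25.119 0.000
      vertex 14.242 14.242 21.269
    endloop
  endfacet
  facet normal 0.2586 0.8101 0.5261
    outer loop
      vertex 23.436 25.119 0.000
      vertex 13.052 28.434 0.000
      vertex 14.242 14.242 21.269
    endloop
  endfacet
  facet normal -0.3899 0.7558 0.5261
    outer loop
      vertex 13.052 28.434 0.000
      vertex 3.365 23.436 0.000
      vertex 14.242 14.242 21.269
    endloop
  endfacet
  facet normal -0.8101 0.2586 0.5261
    outer loop
      vertex 3.365 23.436 0.000
      vertex 0.050 13.052 0.000
      vertex 14.242 14.242 21.269
    endloop
  endfacet
  facet normal -0.7558 -0.3899 0.5261
    outer loop
      vertex 0.050 13.052 0.000
      vertex 5.048 3.365 0.000
      vertex 14.242 14.242 21.269
    endloop
  endfacet
  facet normal -0.2586 -0.8101 0.5261
    outer loop
      vertex 5.048 3.365 0.000
      vertex 15.432 0.050 0.000
      vertex 14.242 14.242 21.269
    endloop
  endfacet
  facet normal 0.3899 -0.7558 0.5261
    outer loop
      vertex 15.432 0.050 0.000
      vertex 25.119 5.048 0.000
      vertex 14.242 14.242 21.269
    endloop
  endfacet
  facet normal 0.8101 -0.2586 0.5261
    outer loop
      vertex 25.119 5.048 0.000
      vertex 28.434 15.432 0.000
      vertex 14.242 14.242 21.269
    endloop
  endfacet
endsolid part

The G0 Z moves step by Δz≈2.659 mm. The G1 loops shrink linearly with z, so the solid tapers from its base footprint up to z≈21.3. Closing with a flat bottom cap and the tapered top and triangulating gives 14 facets — a regular 8-sided pyramid, base circumscribed radius ≈ 14.2 mm, apex at z ≈ 21.3 mm.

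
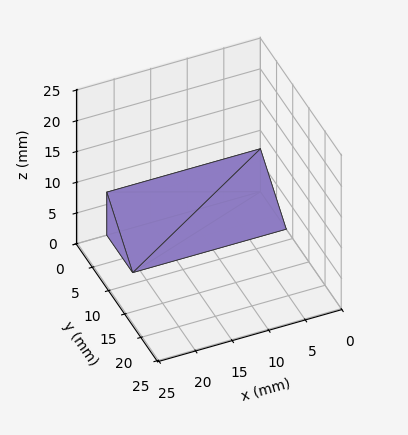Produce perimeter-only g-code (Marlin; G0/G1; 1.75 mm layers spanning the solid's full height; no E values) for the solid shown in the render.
Reading the render: the shape is a wedge (ramp): 21 × 8 mm base, rising to 7 mm along the y=0 edge and sloping linearly to z=0 at y=8 (dimensions read to the nearest mm from the axis ticks). For the g-code, the solid's height is divided into equal slices at the stated Δz and each level perimeter traced with G1 moves after a G0 lift.

; perimeter-only toolpath
G21 ; units = mm
G90 ; absolute positioning
G28 ; home
; layer 1
G0 Z1.75
G0 X0.00 Y0.00
G1 X21.00 Y0.00
G1 X21.00 Y6.00
G1 X0.00 Y6.00
G1 X0.00 Y0.00
; layer 2
G0 Z3.50
G0 X0.00 Y0.00
G1 X21.00 Y0.00
G1 X21.00 Y4.00
G1 X0.00 Y4.00
G1 X0.00 Y0.00
; layer 3
G0 Z5.25
G0 X0.00 Y0.00
G1 X21.00 Y0.00
G1 X21.00 Y2.00
G1 X0.00 Y2.00
G1 X0.00 Y0.00
M2 ; end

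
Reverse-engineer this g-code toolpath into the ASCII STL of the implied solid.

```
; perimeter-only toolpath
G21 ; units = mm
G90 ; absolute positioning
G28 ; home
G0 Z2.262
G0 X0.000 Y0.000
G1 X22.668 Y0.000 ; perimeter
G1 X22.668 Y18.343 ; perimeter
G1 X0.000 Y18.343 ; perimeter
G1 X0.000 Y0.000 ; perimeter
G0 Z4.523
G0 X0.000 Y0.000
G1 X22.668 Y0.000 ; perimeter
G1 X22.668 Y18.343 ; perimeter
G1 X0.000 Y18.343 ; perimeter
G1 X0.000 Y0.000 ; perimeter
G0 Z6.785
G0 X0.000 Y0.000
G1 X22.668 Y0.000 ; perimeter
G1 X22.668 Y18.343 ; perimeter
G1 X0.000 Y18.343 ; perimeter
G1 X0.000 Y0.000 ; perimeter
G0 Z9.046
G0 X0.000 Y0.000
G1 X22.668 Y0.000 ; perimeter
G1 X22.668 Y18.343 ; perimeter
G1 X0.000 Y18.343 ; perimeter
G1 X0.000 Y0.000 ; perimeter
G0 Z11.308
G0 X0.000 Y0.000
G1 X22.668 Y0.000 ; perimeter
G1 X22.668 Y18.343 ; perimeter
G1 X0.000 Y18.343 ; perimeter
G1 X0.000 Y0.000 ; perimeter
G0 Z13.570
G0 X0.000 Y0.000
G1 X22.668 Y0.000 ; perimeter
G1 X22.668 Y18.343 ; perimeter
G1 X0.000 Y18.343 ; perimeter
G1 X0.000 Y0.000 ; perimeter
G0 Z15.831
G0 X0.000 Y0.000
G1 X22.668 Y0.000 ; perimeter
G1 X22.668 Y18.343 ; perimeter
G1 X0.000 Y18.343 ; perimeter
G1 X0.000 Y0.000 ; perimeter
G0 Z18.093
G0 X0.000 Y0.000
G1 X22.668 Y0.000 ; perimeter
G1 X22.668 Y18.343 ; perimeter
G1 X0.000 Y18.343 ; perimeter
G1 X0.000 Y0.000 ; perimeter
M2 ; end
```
solid part
  facet normal 0.0000 0.0000 -1.0000
    outer loop
      vertex 22.668 18.343 0.000
      vertex 22.668 0.000 0.000
      vertex 0.000 0.000 0.000
    endloop
  endfacet
  facet normal 0.0000 0.0000 -1.0000
    outer loop
      vertex 0.000 18.343 0.000
      vertex 22.668 18.343 0.000
      vertex 0.000 0.000 0.000
    endloop
  endfacet
  facet normal 0.0000 0.0000 1.0000
    outer loop
      vertex 0.000 0.000 18.093
      vertex 22.668 0.000 18.093
      vertex 22.668 18.343 18.093
    endloop
  endfacet
  facet normal 0.0000 0.0000 1.0000
    outer loop
      vertex 0.000 0.000 18.093
      vertex 22.668 18.343 18.093
      vertex 0.000 18.343 18.093
    endloop
  endfacet
  facet normal 0.0000 -1.0000 0.0000
    outer loop
      vertex 0.000 0.000 0.000
      vertex 22.668 0.000 0.000
      vertex 22.668 0.000 18.093
    endloop
  endfacet
  facet normal 0.0000 -1.0000 0.0000
    outer loop
      vertex 0.000 0.000 0.000
      vertex 22.668 0.000 18.093
      vertex 0.000 0.000 18.093
    endloop
  endfacet
  facet normal 0.0000 1.0000 0.0000
    outer loop
      vertex 22.668 18.343 18.093
      vertex 22.668 18.343 0.000
      vertex 0.000 18.343 0.000
    endloop
  endfacet
  facet normal 0.0000 1.0000 0.0000
    outer loop
      vertex 0.000 18.343 18.093
      vertex 22.668 18.343 18.093
      vertex 0.000 18.343 0.000
    endloop
  endfacet
  facet normal -1.0000 0.0000 0.0000
    outer loop
      vertex 0.000 18.343 18.093
      vertex 0.000 18.343 0.000
      vertex 0.000 0.000 0.000
    endloop
  endfacet
  facet normal -1.0000 0.0000 0.0000
    outer loop
      vertex 0.000 0.000 18.093
      vertex 0.000 18.343 18.093
      vertex 0.000 0.000 0.000
    endloop
  endfacet
  facet normal 1.0000 0.0000 0.0000
    outer loop
      vertex 22.668 0.000 0.000
      vertex 22.668 18.343 0.000
      vertex 22.668 18.343 18.093
    endloop
  endfacet
  facet normal 1.0000 0.0000 0.0000
    outer loop
      vertex 22.668 0.000 0.000
      vertex 22.668 18.343 18.093
      vertex 22.668 0.000 18.093
    endloop
  endfacet
endsolid part

The G0 Z moves step by Δz≈2.262 mm. Every layer's G1 loop is the same polygon, so the solid is a straight extrusion of it from z=0 to z≈18.1. Closing with flat bottom and top caps and triangulating gives 12 facets — a rectangular box, roughly 22.7 × 18.3 mm footprint and 18.1 mm tall.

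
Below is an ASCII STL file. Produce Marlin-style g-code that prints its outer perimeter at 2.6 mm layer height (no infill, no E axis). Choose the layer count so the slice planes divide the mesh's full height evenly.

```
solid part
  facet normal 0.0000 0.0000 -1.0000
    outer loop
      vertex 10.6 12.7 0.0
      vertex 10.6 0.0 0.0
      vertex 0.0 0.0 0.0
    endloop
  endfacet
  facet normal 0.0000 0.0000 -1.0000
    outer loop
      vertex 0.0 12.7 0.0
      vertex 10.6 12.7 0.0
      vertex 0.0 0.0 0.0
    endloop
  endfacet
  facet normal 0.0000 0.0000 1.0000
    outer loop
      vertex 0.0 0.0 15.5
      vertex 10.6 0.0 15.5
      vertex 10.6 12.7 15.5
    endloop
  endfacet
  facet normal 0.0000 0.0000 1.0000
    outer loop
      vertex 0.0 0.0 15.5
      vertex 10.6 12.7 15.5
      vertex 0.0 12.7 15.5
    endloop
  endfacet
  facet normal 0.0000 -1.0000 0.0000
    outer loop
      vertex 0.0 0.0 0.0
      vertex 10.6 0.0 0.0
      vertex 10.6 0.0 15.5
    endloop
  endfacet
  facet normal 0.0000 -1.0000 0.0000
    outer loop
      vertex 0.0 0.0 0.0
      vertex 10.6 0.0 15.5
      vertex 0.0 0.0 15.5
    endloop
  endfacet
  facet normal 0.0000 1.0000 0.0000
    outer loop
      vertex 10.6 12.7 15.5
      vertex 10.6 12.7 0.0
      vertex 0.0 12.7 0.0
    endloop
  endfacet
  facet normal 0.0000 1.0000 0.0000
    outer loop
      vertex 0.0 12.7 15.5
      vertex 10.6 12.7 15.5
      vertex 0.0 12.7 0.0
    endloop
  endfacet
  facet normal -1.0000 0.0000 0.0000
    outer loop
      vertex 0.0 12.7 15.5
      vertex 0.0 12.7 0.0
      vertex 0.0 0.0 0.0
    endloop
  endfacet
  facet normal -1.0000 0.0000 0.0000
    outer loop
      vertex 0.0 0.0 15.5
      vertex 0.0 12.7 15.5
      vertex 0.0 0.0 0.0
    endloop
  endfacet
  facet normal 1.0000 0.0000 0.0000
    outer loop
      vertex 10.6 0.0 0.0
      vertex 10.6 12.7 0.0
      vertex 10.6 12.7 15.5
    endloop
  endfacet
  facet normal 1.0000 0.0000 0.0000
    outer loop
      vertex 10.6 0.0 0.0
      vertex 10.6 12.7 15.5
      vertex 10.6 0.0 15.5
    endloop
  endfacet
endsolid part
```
; perimeter-only toolpath
G21 ; units = mm
G90 ; absolute positioning
G28 ; home
; layer 1
G0 Z2.6
G0 X0.0 Y0.0
G1 X10.6 Y0.0
G1 X10.6 Y12.7
G1 X0.0 Y12.7
G1 X0.0 Y0.0
; layer 2
G0 Z5.2
G0 X0.0 Y0.0
G1 X10.6 Y0.0
G1 X10.6 Y12.7
G1 X0.0 Y12.7
G1 X0.0 Y0.0
; layer 3
G0 Z7.8
G0 X0.0 Y0.0
G1 X10.6 Y0.0
G1 X10.6 Y12.7
G1 X0.0 Y12.7
G1 X0.0 Y0.0
; layer 4
G0 Z10.3
G0 X0.0 Y0.0
G1 X10.6 Y0.0
G1 X10.6 Y12.7
G1 X0.0 Y12.7
G1 X0.0 Y0.0
; layer 5
G0 Z12.9
G0 X0.0 Y0.0
G1 X10.6 Y0.0
G1 X10.6 Y12.7
G1 X0.0 Y12.7
G1 X0.0 Y0.0
; layer 6
G0 Z15.5
G0 X0.0 Y0.0
G1 X10.6 Y0.0
G1 X10.6 Y12.7
G1 X0.0 Y12.7
G1 X0.0 Y0.0
M2 ; end

The solid is a rectangular box, roughly 10.6 × 12.7 mm footprint and 15.5 mm tall. Slicing at Δz = 2.6 mm — 6 equal slices spanning the solid's height, so layer i sits at z = i·h/6 — gives 6 non-empty perimeters. Each is a 4-segment closed polygon; G0 lifts to the layer z and rapids to the start vertex, then G1 traces the edges.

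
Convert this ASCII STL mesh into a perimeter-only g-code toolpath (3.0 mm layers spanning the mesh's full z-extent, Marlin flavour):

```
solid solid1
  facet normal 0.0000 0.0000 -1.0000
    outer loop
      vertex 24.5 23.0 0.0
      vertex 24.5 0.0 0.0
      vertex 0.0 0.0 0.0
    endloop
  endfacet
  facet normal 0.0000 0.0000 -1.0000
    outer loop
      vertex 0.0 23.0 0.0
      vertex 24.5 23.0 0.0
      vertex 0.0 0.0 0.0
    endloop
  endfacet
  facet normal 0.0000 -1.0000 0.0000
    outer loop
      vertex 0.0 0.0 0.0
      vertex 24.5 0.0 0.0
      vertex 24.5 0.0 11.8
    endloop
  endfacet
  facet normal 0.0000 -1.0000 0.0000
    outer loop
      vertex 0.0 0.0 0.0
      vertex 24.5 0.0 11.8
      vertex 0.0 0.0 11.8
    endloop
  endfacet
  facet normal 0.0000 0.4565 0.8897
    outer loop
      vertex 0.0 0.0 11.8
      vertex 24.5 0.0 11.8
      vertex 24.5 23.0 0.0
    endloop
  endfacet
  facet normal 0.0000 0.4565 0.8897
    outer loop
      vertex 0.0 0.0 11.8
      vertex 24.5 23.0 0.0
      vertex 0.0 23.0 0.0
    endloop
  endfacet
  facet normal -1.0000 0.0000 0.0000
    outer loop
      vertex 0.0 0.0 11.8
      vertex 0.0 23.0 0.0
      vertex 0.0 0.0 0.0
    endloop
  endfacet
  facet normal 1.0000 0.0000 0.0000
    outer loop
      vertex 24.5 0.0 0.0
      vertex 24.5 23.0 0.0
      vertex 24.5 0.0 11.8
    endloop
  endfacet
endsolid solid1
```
; perimeter-only toolpath
G21 ; units = mm
G90 ; absolute positioning
G28 ; home
; layer 1
G0 Z3.0
G0 X0.0 Y0.0
G1 X24.5 Y0.0
G1 X24.5 Y17.2
G1 X0.0 Y17.2
G1 X0.0 Y0.0
; layer 2
G0 Z5.9
G0 X0.0 Y0.0
G1 X24.5 Y0.0
G1 X24.5 Y11.5
G1 X0.0 Y11.5
G1 X0.0 Y0.0
; layer 3
G0 Z8.9
G0 X0.0 Y0.0
G1 X24.5 Y0.0
G1 X24.5 Y5.7
G1 X0.0 Y5.7
G1 X0.0 Y0.0
M2 ; end

The solid is a wedge (ramp): 24.5 × 23 mm base, rising to 11.8 mm along the y=0 edge and sloping linearly to z=0 at y=23. Slicing at Δz = 3.0 mm — 4 equal slices spanning the solid's height, so layer i sits at z = i·h/4 — gives 3 non-empty perimeters. Each is a 4-segment closed polygon; G0 lifts to the layer z and rapids to the start vertex, then G1 traces the edges. The cross-section shrinks linearly with z (the slice at the apex is degenerate and omitted).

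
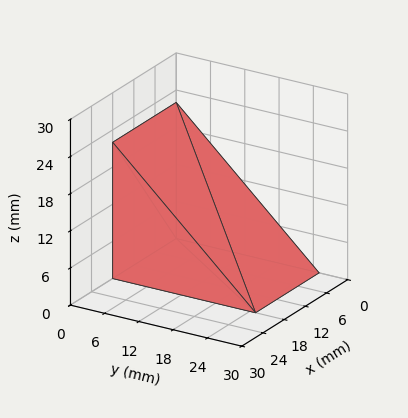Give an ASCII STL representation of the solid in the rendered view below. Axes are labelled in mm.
Reading the render: the shape is a wedge (ramp): 18 × 25 mm base, rising to 22 mm along the y=0 edge and sloping linearly to z=0 at y=25 (dimensions read to the nearest mm from the axis ticks). For the STL, each face is triangulated and given an outward normal.

solid part
  facet normal 0.0000 0.0000 -1.0000
    outer loop
      vertex 18.0 25.0 0.0
      vertex 18.0 0.0 0.0
      vertex 0.0 0.0 0.0
    endloop
  endfacet
  facet normal 0.0000 0.0000 -1.0000
    outer loop
      vertex 0.0 25.0 0.0
      vertex 18.0 25.0 0.0
      vertex 0.0 0.0 0.0
    endloop
  endfacet
  facet normal 0.0000 -1.0000 0.0000
    outer loop
      vertex 0.0 0.0 0.0
      vertex 18.0 0.0 0.0
      vertex 18.0 0.0 22.0
    endloop
  endfacet
  facet normal 0.0000 -1.0000 0.0000
    outer loop
      vertex 0.0 0.0 0.0
      vertex 18.0 0.0 22.0
      vertex 0.0 0.0 22.0
    endloop
  endfacet
  facet normal 0.0000 0.6606 0.7507
    outer loop
      vertex 0.0 0.0 22.0
      vertex 18.0 0.0 22.0
      vertex 18.0 25.0 0.0
    endloop
  endfacet
  facet normal 0.0000 0.6606 0.7507
    outer loop
      vertex 0.0 0.0 22.0
      vertex 18.0 25.0 0.0
      vertex 0.0 25.0 0.0
    endloop
  endfacet
  facet normal -1.0000 0.0000 0.0000
    outer loop
      vertex 0.0 0.0 22.0
      vertex 0.0 25.0 0.0
      vertex 0.0 0.0 0.0
    endloop
  endfacet
  facet normal 1.0000 0.0000 0.0000
    outer loop
      vertex 18.0 0.0 0.0
      vertex 18.0 25.0 0.0
      vertex 18.0 0.0 22.0
    endloop
  endfacet
endsolid part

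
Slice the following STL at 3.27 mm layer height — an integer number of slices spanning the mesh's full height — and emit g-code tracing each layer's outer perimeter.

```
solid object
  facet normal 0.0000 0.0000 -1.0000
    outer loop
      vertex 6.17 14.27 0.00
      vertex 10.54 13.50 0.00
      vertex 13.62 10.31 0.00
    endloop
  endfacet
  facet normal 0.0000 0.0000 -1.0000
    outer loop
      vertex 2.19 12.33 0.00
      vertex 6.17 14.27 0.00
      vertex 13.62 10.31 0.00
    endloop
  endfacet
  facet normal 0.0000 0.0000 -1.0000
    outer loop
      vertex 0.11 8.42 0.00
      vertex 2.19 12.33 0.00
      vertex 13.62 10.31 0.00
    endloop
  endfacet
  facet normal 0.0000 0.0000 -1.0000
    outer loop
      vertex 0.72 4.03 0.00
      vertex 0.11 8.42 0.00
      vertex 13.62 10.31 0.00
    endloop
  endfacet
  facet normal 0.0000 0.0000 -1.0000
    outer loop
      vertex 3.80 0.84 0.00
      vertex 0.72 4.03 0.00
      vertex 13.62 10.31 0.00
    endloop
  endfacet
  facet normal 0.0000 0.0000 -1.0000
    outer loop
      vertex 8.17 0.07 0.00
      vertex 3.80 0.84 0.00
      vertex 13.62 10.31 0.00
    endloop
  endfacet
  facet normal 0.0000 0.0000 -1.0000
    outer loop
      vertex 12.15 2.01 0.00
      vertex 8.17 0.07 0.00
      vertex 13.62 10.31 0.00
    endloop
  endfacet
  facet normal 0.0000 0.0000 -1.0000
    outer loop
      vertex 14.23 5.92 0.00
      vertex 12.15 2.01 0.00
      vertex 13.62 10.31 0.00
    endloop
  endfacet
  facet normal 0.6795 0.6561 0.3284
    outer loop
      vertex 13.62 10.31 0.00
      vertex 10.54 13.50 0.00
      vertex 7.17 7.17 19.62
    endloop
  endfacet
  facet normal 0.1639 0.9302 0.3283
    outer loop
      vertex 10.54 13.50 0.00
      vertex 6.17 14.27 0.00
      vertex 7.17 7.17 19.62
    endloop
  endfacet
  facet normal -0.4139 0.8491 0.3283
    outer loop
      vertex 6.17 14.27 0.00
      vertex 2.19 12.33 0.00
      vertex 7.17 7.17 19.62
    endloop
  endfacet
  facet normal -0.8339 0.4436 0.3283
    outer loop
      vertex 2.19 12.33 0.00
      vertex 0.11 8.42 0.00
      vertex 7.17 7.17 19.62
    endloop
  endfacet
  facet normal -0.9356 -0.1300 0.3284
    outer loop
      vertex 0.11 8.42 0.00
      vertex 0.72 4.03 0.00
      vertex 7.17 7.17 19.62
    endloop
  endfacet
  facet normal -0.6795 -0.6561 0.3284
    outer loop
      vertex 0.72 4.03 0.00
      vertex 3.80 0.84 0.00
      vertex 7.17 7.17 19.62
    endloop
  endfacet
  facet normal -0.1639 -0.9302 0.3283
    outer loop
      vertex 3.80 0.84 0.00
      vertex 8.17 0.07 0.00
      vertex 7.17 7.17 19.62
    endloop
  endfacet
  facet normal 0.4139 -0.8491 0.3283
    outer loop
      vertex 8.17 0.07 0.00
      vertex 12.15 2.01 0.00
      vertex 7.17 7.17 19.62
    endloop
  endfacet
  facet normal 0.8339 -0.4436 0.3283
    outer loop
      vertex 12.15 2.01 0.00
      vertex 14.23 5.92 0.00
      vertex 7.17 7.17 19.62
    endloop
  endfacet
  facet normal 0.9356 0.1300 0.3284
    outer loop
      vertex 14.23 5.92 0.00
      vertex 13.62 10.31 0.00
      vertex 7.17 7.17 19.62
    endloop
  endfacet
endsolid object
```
; perimeter-only toolpath
G21 ; units = mm
G90 ; absolute positioning
G28 ; home
; layer 1
G0 Z3.27
G0 X12.54 Y9.79
G1 X9.98 Y12.45
G1 X6.34 Y13.09
G1 X3.02 Y11.47
G1 X1.29 Y8.21
G1 X1.79 Y4.55
G1 X4.36 Y1.89
G1 X8.00 Y1.25
G1 X11.32 Y2.87
G1 X13.05 Y6.13
G1 X12.54 Y9.79
; layer 2
G0 Z6.54
G0 X11.47 Y9.26
G1 X9.42 Y11.39
G1 X6.50 Y11.90
G1 X3.85 Y10.61
G1 X2.46 Y8.00
G1 X2.87 Y5.08
G1 X4.92 Y2.95
G1 X7.84 Y2.44
G1 X10.49 Y3.73
G1 X11.88 Y6.34
G1 X11.47 Y9.26
; layer 3
G0 Z9.81
G0 X10.39 Y8.74
G1 X8.86 Y10.34
G1 X6.67 Y10.72
G1 X4.68 Y9.75
G1 X3.64 Y7.79
G1 X3.94 Y5.60
G1 X5.48 Y4.00
G1 X7.67 Y3.62
G1 X9.66 Y4.59
G1 X10.70 Y6.54
G1 X10.39 Y8.74
; layer 4
G0 Z13.08
G0 X9.32 Y8.22
G1 X8.29 Y9.28
G1 X6.84 Y9.54
G1 X5.51 Y8.89
G1 X4.82 Y7.59
G1 X5.02 Y6.12
G1 X6.05 Y5.06
G1 X7.50 Y4.80
G1 X8.83 Y5.45
G1 X9.52 Y6.75
G1 X9.32 Y8.22
; layer 5
G0 Z16.35
G0 X8.25 Y7.69
G1 X7.73 Y8.22
G1 X7.00 Y8.35
G1 X6.34 Y8.03
G1 X5.99 Y7.38
G1 X6.10 Y6.65
G1 X6.61 Y6.12
G1 X7.34 Y5.99
G1 X8.00 Y6.31
G1 X8.35 Y6.96
G1 X8.25 Y7.69
M2 ; end

The solid is a regular 10-sided pyramid, base circumscribed radius ≈ 7.17 mm, apex at z ≈ 19.6 mm. Slicing at Δz = 3.27 mm — 6 equal slices spanning the solid's height, so layer i sits at z = i·h/6 — gives 5 non-empty perimeters. Each is a 10-segment closed polygon; G0 lifts to the layer z and rapids to the start vertex, then G1 traces the edges. The cross-section shrinks linearly with z (the slice at the apex is degenerate and omitted).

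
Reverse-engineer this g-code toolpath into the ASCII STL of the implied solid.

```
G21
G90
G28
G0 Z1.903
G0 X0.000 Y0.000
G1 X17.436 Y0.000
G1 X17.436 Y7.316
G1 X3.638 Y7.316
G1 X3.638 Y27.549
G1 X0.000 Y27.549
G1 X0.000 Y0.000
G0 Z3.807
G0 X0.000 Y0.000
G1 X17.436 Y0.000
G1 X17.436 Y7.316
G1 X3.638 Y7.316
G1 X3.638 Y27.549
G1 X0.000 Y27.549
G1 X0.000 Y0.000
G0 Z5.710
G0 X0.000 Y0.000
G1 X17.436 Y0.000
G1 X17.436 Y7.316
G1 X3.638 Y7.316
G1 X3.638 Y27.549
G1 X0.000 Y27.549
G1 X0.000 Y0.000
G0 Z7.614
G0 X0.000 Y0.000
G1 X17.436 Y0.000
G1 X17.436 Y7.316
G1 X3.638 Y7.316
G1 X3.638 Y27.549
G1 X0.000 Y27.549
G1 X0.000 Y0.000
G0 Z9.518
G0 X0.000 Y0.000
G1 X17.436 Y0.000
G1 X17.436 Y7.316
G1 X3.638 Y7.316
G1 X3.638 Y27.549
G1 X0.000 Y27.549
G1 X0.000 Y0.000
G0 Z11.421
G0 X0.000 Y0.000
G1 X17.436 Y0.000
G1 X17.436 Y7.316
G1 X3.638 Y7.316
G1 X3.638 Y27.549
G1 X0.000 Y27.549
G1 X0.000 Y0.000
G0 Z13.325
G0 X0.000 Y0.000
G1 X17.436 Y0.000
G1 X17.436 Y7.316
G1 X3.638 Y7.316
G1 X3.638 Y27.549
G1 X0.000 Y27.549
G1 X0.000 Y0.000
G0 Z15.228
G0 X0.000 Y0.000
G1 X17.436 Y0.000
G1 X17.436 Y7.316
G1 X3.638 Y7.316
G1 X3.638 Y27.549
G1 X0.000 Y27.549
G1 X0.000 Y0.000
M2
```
solid part
  facet normal 0.0000 0.0000 -1.0000
    outer loop
      vertex 17.436 7.316 0.000
      vertex 17.436 0.000 0.000
      vertex 0.000 0.000 0.000
    endloop
  endfacet
  facet normal 0.0000 0.0000 -1.0000
    outer loop
      vertex 3.638 7.316 0.000
      vertex 17.436 7.316 0.000
      vertex 0.000 0.000 0.000
    endloop
  endfacet
  facet normal 0.0000 0.0000 -1.0000
    outer loop
      vertex 3.638 27.549 0.000
      vertex 3.638 7.316 0.000
      vertex 0.000 0.000 0.000
    endloop
  endfacet
  facet normal 0.0000 0.0000 -1.0000
    outer loop
      vertex 0.000 27.549 0.000
      vertex 3.638 27.549 0.000
      vertex 0.000 0.000 0.000
    endloop
  endfacet
  facet normal 0.0000 0.0000 1.0000
    outer loop
      vertex 0.000 0.000 15.228
      vertex 17.436 0.000 15.228
      vertex 17.436 7.316 15.228
    endloop
  endfacet
  facet normal 0.0000 0.0000 1.0000
    outer loop
      vertex 0.000 0.000 15.228
      vertex 17.436 7.316 15.228
      vertex 3.638 7.316 15.228
    endloop
  endfacet
  facet normal 0.0000 0.0000 1.0000
    outer loop
      vertex 0.000 0.000 15.228
      vertex 3.638 7.316 15.228
      vertex 3.638 27.549 15.228
    endloop
  endfacet
  facet normal 0.0000 0.0000 1.0000
    outer loop
      vertex 0.000 0.000 15.228
      vertex 3.638 27.549 15.228
      vertex 0.000 27.549 15.228
    endloop
  endfacet
  facet normal 0.0000 -1.0000 0.0000
    outer loop
      vertex 0.000 0.000 0.000
      vertex 17.436 0.000 0.000
      vertex 17.436 0.000 15.228
    endloop
  endfacet
  facet normal 0.0000 -1.0000 0.0000
    outer loop
      vertex 0.000 0.000 0.000
      vertex 17.436 0.000 15.228
      vertex 0.000 0.000 15.228
    endloop
  endfacet
  facet normal 1.0000 0.0000 0.0000
    outer loop
      vertex 17.436 0.000 0.000
      vertex 17.436 7.316 0.000
      vertex 17.436 7.316 15.228
    endloop
  endfacet
  facet normal 1.0000 0.0000 0.0000
    outer loop
      vertex 17.436 0.000 0.000
      vertex 17.436 7.316 15.228
      vertex 17.436 0.000 15.228
    endloop
  endfacet
  facet normal 0.0000 1.0000 0.0000
    outer loop
      vertex 17.436 7.316 0.000
      vertex 3.638 7.316 0.000
      vertex 3.638 7.316 15.228
    endloop
  endfacet
  facet normal 0.0000 1.0000 0.0000
    outer loop
      vertex 17.436 7.316 0.000
      vertex 3.638 7.316 15.228
      vertex 17.436 7.316 15.228
    endloop
  endfacet
  facet normal 1.0000 0.0000 0.0000
    outer loop
      vertex 3.638 7.316 0.000
      vertex 3.638 27.549 0.000
      vertex 3.638 27.549 15.228
    endloop
  endfacet
  facet normal 1.0000 0.0000 0.0000
    outer loop
      vertex 3.638 7.316 0.000
      vertex 3.638 27.549 15.228
      vertex 3.638 7.316 15.228
    endloop
  endfacet
  facet normal 0.0000 1.0000 0.0000
    outer loop
      vertex 3.638 27.549 0.000
      vertex 0.000 27.549 0.000
      vertex 0.000 27.549 15.228
    endloop
  endfacet
  facet normal 0.0000 1.0000 0.0000
    outer loop
      vertex 3.638 27.549 0.000
      vertex 0.000 27.549 15.228
      vertex 3.638 27.549 15.228
    endloop
  endfacet
  facet normal -1.0000 0.0000 0.0000
    outer loop
      vertex 0.000 27.549 0.000
      vertex 0.000 0.000 0.000
      vertex 0.000 0.000 15.228
    endloop
  endfacet
  facet normal -1.0000 0.0000 0.0000
    outer loop
      vertex 0.000 27.549 0.000
      vertex 0.000 0.000 15.228
      vertex 0.000 27.549 15.228
    endloop
  endfacet
endsolid part

The G0 Z moves step by Δz≈1.903 mm. Every layer's G1 loop is the same polygon, so the solid is a straight extrusion of it from z=0 to z≈15.2. Closing with flat bottom and top caps and triangulating gives 20 facets — an L-shaped prism: outer 17.4 × 27.5 mm, arm thicknesses ≈ 7.32 mm (horizontal) and 3.64 mm (vertical), extruded 15.2 mm in z.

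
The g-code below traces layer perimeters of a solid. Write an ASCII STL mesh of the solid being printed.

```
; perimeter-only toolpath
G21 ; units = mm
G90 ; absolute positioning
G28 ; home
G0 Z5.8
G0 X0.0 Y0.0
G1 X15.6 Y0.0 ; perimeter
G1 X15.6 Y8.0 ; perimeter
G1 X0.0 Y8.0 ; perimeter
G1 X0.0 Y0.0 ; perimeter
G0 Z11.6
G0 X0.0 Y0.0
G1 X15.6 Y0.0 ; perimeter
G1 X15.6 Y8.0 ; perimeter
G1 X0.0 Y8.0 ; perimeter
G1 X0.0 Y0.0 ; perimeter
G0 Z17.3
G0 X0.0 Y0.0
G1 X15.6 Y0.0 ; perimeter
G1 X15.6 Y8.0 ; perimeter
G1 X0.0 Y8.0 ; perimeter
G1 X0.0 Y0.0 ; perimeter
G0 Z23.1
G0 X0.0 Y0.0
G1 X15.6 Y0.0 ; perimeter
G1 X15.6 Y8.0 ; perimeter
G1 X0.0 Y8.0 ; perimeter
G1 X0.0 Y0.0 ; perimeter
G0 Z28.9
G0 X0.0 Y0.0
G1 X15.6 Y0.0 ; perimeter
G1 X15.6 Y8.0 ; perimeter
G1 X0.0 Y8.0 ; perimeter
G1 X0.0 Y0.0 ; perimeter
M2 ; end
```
solid part
  facet normal 0.0000 0.0000 -1.0000
    outer loop
      vertex 15.6 8.0 0.0
      vertex 15.6 0.0 0.0
      vertex 0.0 0.0 0.0
    endloop
  endfacet
  facet normal 0.0000 0.0000 -1.0000
    outer loop
      vertex 0.0 8.0 0.0
      vertex 15.6 8.0 0.0
      vertex 0.0 0.0 0.0
    endloop
  endfacet
  facet normal 0.0000 0.0000 1.0000
    outer loop
      vertex 0.0 0.0 28.9
      vertex 15.6 0.0 28.9
      vertex 15.6 8.0 28.9
    endloop
  endfacet
  facet normal 0.0000 0.0000 1.0000
    outer loop
      vertex 0.0 0.0 28.9
      vertex 15.6 8.0 28.9
      vertex 0.0 8.0 28.9
    endloop
  endfacet
  facet normal 0.0000 -1.0000 0.0000
    outer loop
      vertex 0.0 0.0 0.0
      vertex 15.6 0.0 0.0
      vertex 15.6 0.0 28.9
    endloop
  endfacet
  facet normal 0.0000 -1.0000 0.0000
    outer loop
      vertex 0.0 0.0 0.0
      vertex 15.6 0.0 28.9
      vertex 0.0 0.0 28.9
    endloop
  endfacet
  facet normal 0.0000 1.0000 0.0000
    outer loop
      vertex 15.6 8.0 28.9
      vertex 15.6 8.0 0.0
      vertex 0.0 8.0 0.0
    endloop
  endfacet
  facet normal 0.0000 1.0000 0.0000
    outer loop
      vertex 0.0 8.0 28.9
      vertex 15.6 8.0 28.9
      vertex 0.0 8.0 0.0
    endloop
  endfacet
  facet normal -1.0000 0.0000 0.0000
    outer loop
      vertex 0.0 8.0 28.9
      vertex 0.0 8.0 0.0
      vertex 0.0 0.0 0.0
    endloop
  endfacet
  facet normal -1.0000 0.0000 0.0000
    outer loop
      vertex 0.0 0.0 28.9
      vertex 0.0 8.0 28.9
      vertex 0.0 0.0 0.0
    endloop
  endfacet
  facet normal 1.0000 0.0000 0.0000
    outer loop
      vertex 15.6 0.0 0.0
      vertex 15.6 8.0 0.0
      vertex 15.6 8.0 28.9
    endloop
  endfacet
  facet normal 1.0000 0.0000 0.0000
    outer loop
      vertex 15.6 0.0 0.0
      vertex 15.6 8.0 28.9
      vertex 15.6 0.0 28.9
    endloop
  endfacet
endsolid part

The G0 Z moves step by Δz≈5.8 mm. Every layer's G1 loop is the same polygon, so the solid is a straight extrusion of it from z=0 to z≈28.9. Closing with flat bottom and top caps and triangulating gives 12 facets — a rectangular box, roughly 15.6 × 8 mm footprint and 28.9 mm tall.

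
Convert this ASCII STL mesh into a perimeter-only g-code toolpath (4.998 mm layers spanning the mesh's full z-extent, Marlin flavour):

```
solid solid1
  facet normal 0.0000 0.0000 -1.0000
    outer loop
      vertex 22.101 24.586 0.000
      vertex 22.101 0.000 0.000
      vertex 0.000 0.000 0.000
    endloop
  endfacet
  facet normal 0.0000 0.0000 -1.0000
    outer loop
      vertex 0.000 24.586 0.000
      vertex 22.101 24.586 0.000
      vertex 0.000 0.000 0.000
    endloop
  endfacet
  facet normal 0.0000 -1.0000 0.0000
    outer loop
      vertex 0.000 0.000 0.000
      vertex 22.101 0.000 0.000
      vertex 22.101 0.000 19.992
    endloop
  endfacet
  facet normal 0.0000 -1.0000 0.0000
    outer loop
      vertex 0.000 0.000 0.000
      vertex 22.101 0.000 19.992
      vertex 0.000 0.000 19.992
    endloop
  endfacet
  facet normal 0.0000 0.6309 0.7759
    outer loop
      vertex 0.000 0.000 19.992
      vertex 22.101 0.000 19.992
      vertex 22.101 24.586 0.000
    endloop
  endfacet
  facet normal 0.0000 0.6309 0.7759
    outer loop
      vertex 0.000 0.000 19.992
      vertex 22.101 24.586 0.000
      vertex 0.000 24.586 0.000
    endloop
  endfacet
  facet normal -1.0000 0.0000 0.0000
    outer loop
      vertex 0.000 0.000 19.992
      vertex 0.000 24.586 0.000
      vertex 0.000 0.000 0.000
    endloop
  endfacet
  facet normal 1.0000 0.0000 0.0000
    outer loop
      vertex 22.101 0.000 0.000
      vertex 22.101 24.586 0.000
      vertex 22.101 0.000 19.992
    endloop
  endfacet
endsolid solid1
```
; perimeter-only toolpath
G21 ; units = mm
G90 ; absolute positioning
G28 ; home
; layer 1
G0 Z4.998
G0 X0.000 Y0.000
G1 X22.101 Y0.000
G1 X22.101 Y18.439
G1 X0.000 Y18.439
G1 X0.000 Y0.000
; layer 2
G0 Z9.996
G0 X0.000 Y0.000
G1 X22.101 Y0.000
G1 X22.101 Y12.293
G1 X0.000 Y12.293
G1 X0.000 Y0.000
; layer 3
G0 Z14.994
G0 X0.000 Y0.000
G1 X22.101 Y0.000
G1 X22.101 Y6.146
G1 X0.000 Y6.146
G1 X0.000 Y0.000
M2 ; end

The solid is a wedge (ramp): 22.1 × 24.6 mm base, rising to 20 mm along the y=0 edge and sloping linearly to z=0 at y=24.6. Slicing at Δz = 4.998 mm — 4 equal slices spanning the solid's height, so layer i sits at z = i·h/4 — gives 3 non-empty perimeters. Each is a 4-segment closed polygon; G0 lifts to the layer z and rapids to the start vertex, then G1 traces the edges. The cross-section shrinks linearly with z (the slice at the apex is degenerate and omitted).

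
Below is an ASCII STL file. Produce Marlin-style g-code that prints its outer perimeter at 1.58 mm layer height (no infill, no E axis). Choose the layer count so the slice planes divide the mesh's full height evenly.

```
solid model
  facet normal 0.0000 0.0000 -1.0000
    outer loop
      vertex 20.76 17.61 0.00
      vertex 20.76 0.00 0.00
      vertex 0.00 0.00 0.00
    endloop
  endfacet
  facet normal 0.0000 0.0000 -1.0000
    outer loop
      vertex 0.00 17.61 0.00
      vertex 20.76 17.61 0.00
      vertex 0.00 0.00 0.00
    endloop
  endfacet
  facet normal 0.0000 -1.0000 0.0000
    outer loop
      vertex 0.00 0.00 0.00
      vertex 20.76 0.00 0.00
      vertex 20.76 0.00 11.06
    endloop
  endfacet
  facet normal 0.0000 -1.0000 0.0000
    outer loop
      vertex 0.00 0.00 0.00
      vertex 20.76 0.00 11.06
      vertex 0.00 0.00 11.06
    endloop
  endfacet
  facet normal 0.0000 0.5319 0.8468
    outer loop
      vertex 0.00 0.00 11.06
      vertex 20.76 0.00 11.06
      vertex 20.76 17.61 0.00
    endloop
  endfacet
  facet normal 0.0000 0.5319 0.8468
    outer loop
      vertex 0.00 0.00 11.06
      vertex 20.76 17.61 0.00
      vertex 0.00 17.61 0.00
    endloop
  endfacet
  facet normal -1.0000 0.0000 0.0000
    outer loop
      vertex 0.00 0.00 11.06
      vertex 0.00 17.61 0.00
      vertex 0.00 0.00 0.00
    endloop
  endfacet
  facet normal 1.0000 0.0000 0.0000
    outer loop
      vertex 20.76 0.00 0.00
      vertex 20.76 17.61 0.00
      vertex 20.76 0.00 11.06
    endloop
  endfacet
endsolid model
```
; perimeter-only toolpath
G21 ; units = mm
G90 ; absolute positioning
G28 ; home
; layer 1
G0 Z1.58
G0 X0.00 Y0.00
G1 X20.76 Y0.00
G1 X20.76 Y15.09
G1 X0.00 Y15.09
G1 X0.00 Y0.00
; layer 2
G0 Z3.16
G0 X0.00 Y0.00
G1 X20.76 Y0.00
G1 X20.76 Y12.58
G1 X0.00 Y12.58
G1 X0.00 Y0.00
; layer 3
G0 Z4.74
G0 X0.00 Y0.00
G1 X20.76 Y0.00
G1 X20.76 Y10.06
G1 X0.00 Y10.06
G1 X0.00 Y0.00
; layer 4
G0 Z6.32
G0 X0.00 Y0.00
G1 X20.76 Y0.00
G1 X20.76 Y7.55
G1 X0.00 Y7.55
G1 X0.00 Y0.00
; layer 5
G0 Z7.90
G0 X0.00 Y0.00
G1 X20.76 Y0.00
G1 X20.76 Y5.03
G1 X0.00 Y5.03
G1 X0.00 Y0.00
; layer 6
G0 Z9.48
G0 X0.00 Y0.00
G1 X20.76 Y0.00
G1 X20.76 Y2.52
G1 X0.00 Y2.52
G1 X0.00 Y0.00
M2 ; end

The solid is a wedge (ramp): 20.8 × 17.6 mm base, rising to 11.1 mm along the y=0 edge and sloping linearly to z=0 at y=17.6. Slicing at Δz = 1.58 mm — 7 equal slices spanning the solid's height, so layer i sits at z = i·h/7 — gives 6 non-empty perimeters. Each is a 4-segment closed polygon; G0 lifts to the layer z and rapids to the start vertex, then G1 traces the edges. The cross-section shrinks linearly with z (the slice at the apex is degenerate and omitted).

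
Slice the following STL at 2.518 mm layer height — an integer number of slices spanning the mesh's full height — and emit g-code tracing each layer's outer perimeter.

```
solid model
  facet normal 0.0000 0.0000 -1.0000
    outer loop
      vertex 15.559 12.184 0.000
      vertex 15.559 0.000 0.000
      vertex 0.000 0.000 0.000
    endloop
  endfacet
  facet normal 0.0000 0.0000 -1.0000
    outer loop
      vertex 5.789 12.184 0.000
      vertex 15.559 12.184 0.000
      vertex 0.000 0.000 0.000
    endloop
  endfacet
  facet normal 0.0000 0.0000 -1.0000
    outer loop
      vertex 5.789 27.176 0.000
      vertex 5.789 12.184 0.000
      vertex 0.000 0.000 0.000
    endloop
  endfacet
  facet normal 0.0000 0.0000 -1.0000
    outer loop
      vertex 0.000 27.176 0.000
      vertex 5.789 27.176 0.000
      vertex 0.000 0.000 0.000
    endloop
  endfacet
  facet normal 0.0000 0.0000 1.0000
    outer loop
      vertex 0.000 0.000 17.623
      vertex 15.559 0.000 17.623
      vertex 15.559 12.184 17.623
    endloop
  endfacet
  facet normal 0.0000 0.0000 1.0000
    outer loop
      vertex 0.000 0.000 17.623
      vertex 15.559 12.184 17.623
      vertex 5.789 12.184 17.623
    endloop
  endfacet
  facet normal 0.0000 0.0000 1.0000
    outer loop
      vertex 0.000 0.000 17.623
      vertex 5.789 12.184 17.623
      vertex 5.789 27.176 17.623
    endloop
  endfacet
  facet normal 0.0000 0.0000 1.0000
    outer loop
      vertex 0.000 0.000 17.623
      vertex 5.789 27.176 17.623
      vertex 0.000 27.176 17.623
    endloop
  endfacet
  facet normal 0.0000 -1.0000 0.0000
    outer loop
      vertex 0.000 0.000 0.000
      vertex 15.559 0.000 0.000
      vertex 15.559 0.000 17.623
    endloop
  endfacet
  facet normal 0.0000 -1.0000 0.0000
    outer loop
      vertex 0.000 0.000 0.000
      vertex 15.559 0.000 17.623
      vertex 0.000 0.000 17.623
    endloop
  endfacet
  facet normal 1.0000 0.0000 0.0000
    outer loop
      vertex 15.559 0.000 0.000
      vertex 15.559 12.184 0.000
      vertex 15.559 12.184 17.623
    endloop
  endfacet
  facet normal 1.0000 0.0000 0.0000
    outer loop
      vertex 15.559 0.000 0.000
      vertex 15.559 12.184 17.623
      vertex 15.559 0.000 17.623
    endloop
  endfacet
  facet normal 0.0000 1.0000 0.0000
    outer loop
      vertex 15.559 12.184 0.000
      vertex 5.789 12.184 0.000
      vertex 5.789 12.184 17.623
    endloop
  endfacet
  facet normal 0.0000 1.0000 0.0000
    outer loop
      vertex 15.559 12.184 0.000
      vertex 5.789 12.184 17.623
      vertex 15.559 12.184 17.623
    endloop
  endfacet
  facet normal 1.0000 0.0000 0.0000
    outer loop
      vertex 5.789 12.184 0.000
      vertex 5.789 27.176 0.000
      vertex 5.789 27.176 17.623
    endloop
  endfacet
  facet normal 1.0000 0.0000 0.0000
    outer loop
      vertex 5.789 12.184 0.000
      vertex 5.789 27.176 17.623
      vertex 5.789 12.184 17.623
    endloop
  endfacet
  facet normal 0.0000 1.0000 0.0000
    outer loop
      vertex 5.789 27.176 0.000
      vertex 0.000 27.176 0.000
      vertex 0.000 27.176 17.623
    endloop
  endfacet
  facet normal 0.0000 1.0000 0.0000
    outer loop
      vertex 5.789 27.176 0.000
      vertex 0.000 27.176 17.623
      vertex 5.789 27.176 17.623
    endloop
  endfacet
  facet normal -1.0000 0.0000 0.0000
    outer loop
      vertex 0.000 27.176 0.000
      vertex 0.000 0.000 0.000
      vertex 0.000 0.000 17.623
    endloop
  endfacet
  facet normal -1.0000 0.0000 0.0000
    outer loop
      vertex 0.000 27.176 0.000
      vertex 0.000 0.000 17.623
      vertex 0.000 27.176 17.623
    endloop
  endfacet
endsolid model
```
; perimeter-only toolpath
G21 ; units = mm
G90 ; absolute positioning
G28 ; home
; layer 1
G0 Z2.518
G0 X0.000 Y0.000
G1 X15.559 Y0.000
G1 X15.559 Y12.184
G1 X5.789 Y12.184
G1 X5.789 Y27.176
G1 X0.000 Y27.176
G1 X0.000 Y0.000
; layer 2
G0 Z5.035
G0 X0.000 Y0.000
G1 X15.559 Y0.000
G1 X15.559 Y12.184
G1 X5.789 Y12.184
G1 X5.789 Y27.176
G1 X0.000 Y27.176
G1 X0.000 Y0.000
; layer 3
G0 Z7.553
G0 X0.000 Y0.000
G1 X15.559 Y0.000
G1 X15.559 Y12.184
G1 X5.789 Y12.184
G1 X5.789 Y27.176
G1 X0.000 Y27.176
G1 X0.000 Y0.000
; layer 4
G0 Z10.070
G0 X0.000 Y0.000
G1 X15.559 Y0.000
G1 X15.559 Y12.184
G1 X5.789 Y12.184
G1 X5.789 Y27.176
G1 X0.000 Y27.176
G1 X0.000 Y0.000
; layer 5
G0 Z12.588
G0 X0.000 Y0.000
G1 X15.559 Y0.000
G1 X15.559 Y12.184
G1 X5.789 Y12.184
G1 X5.789 Y27.176
G1 X0.000 Y27.176
G1 X0.000 Y0.000
; layer 6
G0 Z15.105
G0 X0.000 Y0.000
G1 X15.559 Y0.000
G1 X15.559 Y12.184
G1 X5.789 Y12.184
G1 X5.789 Y27.176
G1 X0.000 Y27.176
G1 X0.000 Y0.000
; layer 7
G0 Z17.623
G0 X0.000 Y0.000
G1 X15.559 Y0.000
G1 X15.559 Y12.184
G1 X5.789 Y12.184
G1 X5.789 Y27.176
G1 X0.000 Y27.176
G1 X0.000 Y0.000
M2 ; end

The solid is an L-shaped prism: outer 15.6 × 27.2 mm, arm thicknesses ≈ 12.2 mm (horizontal) and 5.79 mm (vertical), extruded 17.6 mm in z. Slicing at Δz = 2.518 mm — 7 equal slices spanning the solid's height, so layer i sits at z = i·h/7 — gives 7 non-empty perimeters. Each is a 6-segment closed polygon; G0 lifts to the layer z and rapids to the start vertex, then G1 traces the edges.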